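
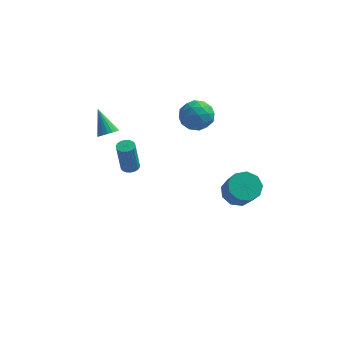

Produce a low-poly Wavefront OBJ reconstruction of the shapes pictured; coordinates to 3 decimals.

v -1.846 -1.274 2.173
v -1.488 -1.65 2.151
v -1.656 -1.923 4.044
v -2.014 -1.546 4.067
v -1.361 -1.46 2.19
v -1.529 -1.733 4.083
v -1.33 -1.234 2.225
v -1.498 -1.506 4.118
v -1.401 -1.015 2.25
v -1.57 -1.288 4.143
v -1.561 -0.848 2.26
v -1.729 -1.12 4.153
v -1.777 -0.765 2.253
v -1.945 -1.037 4.146
v -2.006 -0.782 2.23
v -2.174 -1.055 4.123
v -2.204 -0.897 2.196
v -2.372 -1.17 4.089
v -2.331 -1.087 2.157
v -2.499 -1.36 4.05
v -2.362 -1.314 2.122
v -2.53 -1.586 4.015
v -2.29 -1.532 2.097
v -2.459 -1.805 3.99
v -2.131 -1.7 2.087
v -2.299 -1.972 3.98
v -1.915 -1.783 2.094
v -2.083 -2.055 3.987
v -1.686 -1.765 2.117
v -1.854 -2.038 4.01
v 0.954 3.662 3.565
v 1.718 3.238 4.149
v 0.262 2.122 3.351
v 1.026 1.698 3.935
v 0.305 2.318 4.383
v 0.733 3.27 4.515
v 1.247 2.09 2.985
v 1.675 3.042 3.117
v 1.899 2.266 3.79
v 1.317 2.407 4.655
v 0.663 2.953 2.845
v 0.081 3.094 3.71
v 1.396 3.585 3.876
v 0.584 1.775 3.624
v 0.16 2.14 3.887
v 0.609 1.89 4.231
v 0.817 3.604 4.091
v 1.267 3.355 4.434
v 0.436 2.814 4.572
v 0.713 2.005 3.066
v 1.163 1.756 3.409
v 1.371 3.47 3.269
v 1.82 3.22 3.613
v 1.544 2.546 2.928
v 1.952 2.764 4.008
v 1.546 1.859 3.882
v 1.676 2.09 3.324
v 1.927 2.649 3.402
v 1.61 2.847 4.516
v 1.204 1.942 4.39
v 0.78 2.307 4.654
v 1.031 2.866 4.732
v 1.717 2.276 4.306
v 0.776 3.418 3.11
v 0.37 2.513 2.984
v 0.949 2.494 2.768
v 1.2 3.053 2.846
v 0.434 3.501 3.618
v 0.028 2.596 3.492
v 0.053 2.711 4.098
v 0.304 3.27 4.176
v 0.263 3.084 3.194
v -3.62 1.306 2.595
v -3.129 1.178 2.968
v -4.38 2.154 3.885
v -3.056 1.422 2.851
v -3.095 1.643 2.683
v -3.238 1.797 2.497
v -3.457 1.854 2.331
v -3.708 1.802 2.217
v -3.942 1.652 2.178
v -4.112 1.434 2.222
v -4.184 1.19 2.34
v -4.145 0.969 2.508
v -4.002 0.815 2.693
v -3.784 0.758 2.86
v -3.533 0.81 2.973
v -3.299 0.96 3.012
v 3.245 3.371 -3.003
v 4.169 3.735 -3.119
v 4.719 2.773 -1.752
v 3.795 2.409 -1.637
v 3.812 4.135 -2.694
v 4.362 3.172 -1.327
v 3.19 4.177 -2.414
v 3.74 3.215 -1.047
v 2.593 3.842 -2.409
v 3.143 2.88 -1.042
v 2.301 3.287 -2.683
v 2.852 2.325 -1.316
v 2.451 2.771 -3.106
v 3.002 1.809 -1.74
v 2.973 2.536 -3.482
v 3.523 1.574 -2.115
v 3.621 2.692 -3.633
v 4.171 1.729 -2.266
v 4.094 3.165 -3.49
v 4.644 2.203 -2.123
f 2 1 5
f 2 5 3
f 3 5 6
f 3 6 4
f 5 1 7
f 5 7 6
f 6 7 8
f 6 8 4
f 7 1 9
f 7 9 8
f 8 9 10
f 8 10 4
f 9 1 11
f 9 11 10
f 10 11 12
f 10 12 4
f 11 1 13
f 11 13 12
f 12 13 14
f 12 14 4
f 13 1 15
f 13 15 14
f 14 15 16
f 14 16 4
f 15 1 17
f 15 17 16
f 16 17 18
f 16 18 4
f 17 1 19
f 17 19 18
f 18 19 20
f 18 20 4
f 19 1 21
f 19 21 20
f 20 21 22
f 20 22 4
f 21 1 23
f 21 23 22
f 22 23 24
f 22 24 4
f 23 1 25
f 23 25 24
f 24 25 26
f 24 26 4
f 25 1 27
f 25 27 26
f 26 27 28
f 26 28 4
f 27 1 29
f 27 29 28
f 28 29 30
f 28 30 4
f 29 1 2
f 29 2 30
f 30 2 3
f 30 3 4
f 31 68 47
f 68 42 71
f 47 71 36
f 68 71 47
f 31 47 43
f 47 36 48
f 43 48 32
f 47 48 43
f 31 43 52
f 43 32 53
f 52 53 38
f 43 53 52
f 31 52 64
f 52 38 67
f 64 67 41
f 52 67 64
f 31 64 68
f 64 41 72
f 68 72 42
f 64 72 68
f 32 48 59
f 48 36 62
f 59 62 40
f 48 62 59
f 36 71 49
f 71 42 70
f 49 70 35
f 71 70 49
f 42 72 69
f 72 41 65
f 69 65 33
f 72 65 69
f 41 67 66
f 67 38 54
f 66 54 37
f 67 54 66
f 38 53 58
f 53 32 55
f 58 55 39
f 53 55 58
f 34 60 46
f 60 40 61
f 46 61 35
f 60 61 46
f 34 46 44
f 46 35 45
f 44 45 33
f 46 45 44
f 34 44 51
f 44 33 50
f 51 50 37
f 44 50 51
f 34 51 56
f 51 37 57
f 56 57 39
f 51 57 56
f 34 56 60
f 56 39 63
f 60 63 40
f 56 63 60
f 35 61 49
f 61 40 62
f 49 62 36
f 61 62 49
f 33 45 69
f 45 35 70
f 69 70 42
f 45 70 69
f 37 50 66
f 50 33 65
f 66 65 41
f 50 65 66
f 39 57 58
f 57 37 54
f 58 54 38
f 57 54 58
f 40 63 59
f 63 39 55
f 59 55 32
f 63 55 59
f 74 73 76
f 74 76 75
f 76 73 77
f 76 77 75
f 77 73 78
f 77 78 75
f 78 73 79
f 78 79 75
f 79 73 80
f 79 80 75
f 80 73 81
f 80 81 75
f 81 73 82
f 81 82 75
f 82 73 83
f 82 83 75
f 83 73 84
f 83 84 75
f 84 73 85
f 84 85 75
f 85 73 86
f 85 86 75
f 86 73 87
f 86 87 75
f 87 73 88
f 87 88 75
f 88 73 74
f 88 74 75
f 90 89 93
f 90 93 91
f 91 93 94
f 91 94 92
f 93 89 95
f 93 95 94
f 94 95 96
f 94 96 92
f 95 89 97
f 95 97 96
f 96 97 98
f 96 98 92
f 97 89 99
f 97 99 98
f 98 99 100
f 98 100 92
f 99 89 101
f 99 101 100
f 100 101 102
f 100 102 92
f 101 89 103
f 101 103 102
f 102 103 104
f 102 104 92
f 103 89 105
f 103 105 104
f 104 105 106
f 104 106 92
f 105 89 107
f 105 107 106
f 106 107 108
f 106 108 92
f 107 89 90
f 107 90 108
f 108 90 91
f 108 91 92



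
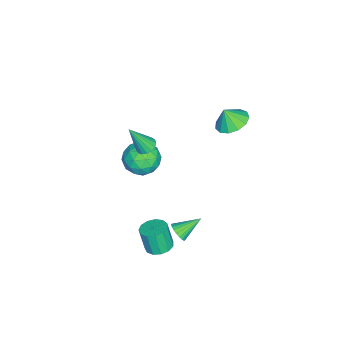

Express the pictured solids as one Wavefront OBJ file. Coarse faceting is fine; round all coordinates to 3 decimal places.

v 1.032 -1.951 2.277
v 1.402 -1.542 2.372
v 1.448 -2.689 3.843
v 1.174 -1.448 2.477
v 0.914 -1.469 2.536
v 0.68 -1.601 2.536
v 0.527 -1.813 2.476
v 0.49 -2.056 2.371
v 0.577 -2.276 2.245
v 0.769 -2.421 2.126
v 1.02 -2.459 2.041
v 1.275 -2.38 2.011
v 1.473 -2.203 2.041
v 1.571 -1.968 2.126
v 1.546 -1.73 2.245
v -2.726 1.387 1.54
v -2.275 0.645 1.155
v -2.654 0.953 2.46
v -1.896 0.998 1.291
v -1.781 1.474 1.507
v -1.966 1.923 1.732
v -2.392 2.201 1.897
v -2.925 2.221 1.948
v -3.394 1.976 1.87
v -3.652 1.544 1.686
v -3.615 1.062 1.457
v -3.296 0.683 1.253
v -2.797 0.527 1.141
v 3.718 -0.456 -2.919
v 4.364 -0.151 -2.772
v 4.229 -0.499 -1.454
v 3.582 -0.804 -1.601
v 4.083 0.145 -2.723
v 3.947 -0.203 -1.405
v 3.685 0.25 -2.736
v 3.55 -0.098 -1.418
v 3.298 0.131 -2.807
v 3.163 -0.218 -1.489
v 3.044 -0.174 -2.914
v 2.909 -0.523 -1.596
v 3.004 -0.569 -3.022
v 2.869 -0.918 -1.704
v 3.191 -0.928 -3.098
v 3.055 -1.276 -1.78
v 3.544 -1.137 -3.117
v 3.409 -1.485 -1.799
v 3.953 -1.129 -3.073
v 3.818 -1.478 -1.755
v 4.287 -0.908 -2.98
v 4.152 -1.257 -1.662
v 4.441 -0.543 -2.868
v 4.305 -0.892 -1.55
v 4.191 0.651 -0.774
v 4.475 0.526 -0.308
v 3.469 1.589 -0.086
v 4.606 0.695 -0.4
v 4.665 0.856 -0.558
v 4.642 0.982 -0.753
v 4.542 1.05 -0.951
v 4.38 1.049 -1.119
v 4.186 0.98 -1.228
v 3.993 0.853 -1.258
v 3.834 0.691 -1.204
v 3.737 0.523 -1.076
v 3.718 0.376 -0.896
v 3.781 0.277 -0.695
v 3.915 0.243 -0.508
v 4.097 0.279 -0.366
v 4.295 0.379 -0.296
v -0.589 -2.152 0.265
v 0.194 -1.532 -0.064
v 0.546 -3.308 0.784
v 1.329 -2.688 0.455
v 0.749 -2.406 1.285
v 0.048 -1.692 0.965
v 0.692 -3.148 -0.245
v -0.009 -2.434 -0.565
v 0.986 -2.148 -0.38
v 1.021 -1.689 0.566
v -0.281 -3.151 0.154
v -0.246 -2.692 1.1
v -0.297 -1.74 0.055
v 1.037 -3.1 0.665
v 0.696 -2.934 1.153
v 1.156 -2.57 0.959
v -0.383 -1.834 0.66
v 0.077 -1.47 0.466
v 0.403 -1.984 1.259
v 0.663 -3.37 0.254
v 1.123 -3.006 0.06
v -0.416 -2.27 -0.239
v 0.044 -1.906 -0.433
v 0.337 -2.856 -0.539
v 0.628 -1.738 -0.324
v 1.295 -2.418 -0.019
v 0.921 -2.688 -0.43
v 0.509 -2.268 -0.619
v 0.649 -1.468 0.232
v 1.316 -2.148 0.537
v 0.975 -1.982 1.025
v 0.563 -1.562 0.836
v 1.114 -1.83 0.046
v -0.576 -2.692 0.183
v 0.091 -3.372 0.488
v 0.177 -3.278 -0.116
v -0.235 -2.858 -0.305
v -0.555 -2.422 0.739
v 0.112 -3.102 1.044
v 0.231 -2.572 1.339
v -0.181 -2.152 1.15
v -0.374 -3.01 0.674
f 2 1 4
f 2 4 3
f 4 1 5
f 4 5 3
f 5 1 6
f 5 6 3
f 6 1 7
f 6 7 3
f 7 1 8
f 7 8 3
f 8 1 9
f 8 9 3
f 9 1 10
f 9 10 3
f 10 1 11
f 10 11 3
f 11 1 12
f 11 12 3
f 12 1 13
f 12 13 3
f 13 1 14
f 13 14 3
f 14 1 15
f 14 15 3
f 15 1 2
f 15 2 3
f 17 16 19
f 17 19 18
f 19 16 20
f 19 20 18
f 20 16 21
f 20 21 18
f 21 16 22
f 21 22 18
f 22 16 23
f 22 23 18
f 23 16 24
f 23 24 18
f 24 16 25
f 24 25 18
f 25 16 26
f 25 26 18
f 26 16 27
f 26 27 18
f 27 16 28
f 27 28 18
f 28 16 17
f 28 17 18
f 30 29 33
f 30 33 31
f 31 33 34
f 31 34 32
f 33 29 35
f 33 35 34
f 34 35 36
f 34 36 32
f 35 29 37
f 35 37 36
f 36 37 38
f 36 38 32
f 37 29 39
f 37 39 38
f 38 39 40
f 38 40 32
f 39 29 41
f 39 41 40
f 40 41 42
f 40 42 32
f 41 29 43
f 41 43 42
f 42 43 44
f 42 44 32
f 43 29 45
f 43 45 44
f 44 45 46
f 44 46 32
f 45 29 47
f 45 47 46
f 46 47 48
f 46 48 32
f 47 29 49
f 47 49 48
f 48 49 50
f 48 50 32
f 49 29 51
f 49 51 50
f 50 51 52
f 50 52 32
f 51 29 30
f 51 30 52
f 52 30 31
f 52 31 32
f 54 53 56
f 54 56 55
f 56 53 57
f 56 57 55
f 57 53 58
f 57 58 55
f 58 53 59
f 58 59 55
f 59 53 60
f 59 60 55
f 60 53 61
f 60 61 55
f 61 53 62
f 61 62 55
f 62 53 63
f 62 63 55
f 63 53 64
f 63 64 55
f 64 53 65
f 64 65 55
f 65 53 66
f 65 66 55
f 66 53 67
f 66 67 55
f 67 53 68
f 67 68 55
f 68 53 69
f 68 69 55
f 69 53 54
f 69 54 55
f 70 107 86
f 107 81 110
f 86 110 75
f 107 110 86
f 70 86 82
f 86 75 87
f 82 87 71
f 86 87 82
f 70 82 91
f 82 71 92
f 91 92 77
f 82 92 91
f 70 91 103
f 91 77 106
f 103 106 80
f 91 106 103
f 70 103 107
f 103 80 111
f 107 111 81
f 103 111 107
f 71 87 98
f 87 75 101
f 98 101 79
f 87 101 98
f 75 110 88
f 110 81 109
f 88 109 74
f 110 109 88
f 81 111 108
f 111 80 104
f 108 104 72
f 111 104 108
f 80 106 105
f 106 77 93
f 105 93 76
f 106 93 105
f 77 92 97
f 92 71 94
f 97 94 78
f 92 94 97
f 73 99 85
f 99 79 100
f 85 100 74
f 99 100 85
f 73 85 83
f 85 74 84
f 83 84 72
f 85 84 83
f 73 83 90
f 83 72 89
f 90 89 76
f 83 89 90
f 73 90 95
f 90 76 96
f 95 96 78
f 90 96 95
f 73 95 99
f 95 78 102
f 99 102 79
f 95 102 99
f 74 100 88
f 100 79 101
f 88 101 75
f 100 101 88
f 72 84 108
f 84 74 109
f 108 109 81
f 84 109 108
f 76 89 105
f 89 72 104
f 105 104 80
f 89 104 105
f 78 96 97
f 96 76 93
f 97 93 77
f 96 93 97
f 79 102 98
f 102 78 94
f 98 94 71
f 102 94 98



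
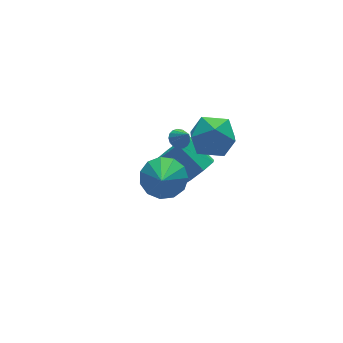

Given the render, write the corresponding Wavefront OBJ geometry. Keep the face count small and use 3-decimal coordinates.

v 0.766 -0.798 0.996
v 1.694 -0.109 1.446
v 2.026 -1.631 -0.326
v 2.954 -0.942 0.124
v 2.466 -1.85 0.813
v 1.687 -1.336 1.63
v 2.033 -0.404 -0.51
v 1.254 0.11 0.307
v 2.477 0.135 0.515
v 2.745 -0.759 1.333
v 0.975 -0.981 -0.213
v 1.243 -1.875 0.605
v 2.052 0.753 -4.005
v 3.041 0.989 -3.743
v 2.437 2.403 -2.733
v 1.448 2.167 -2.995
v 2.802 1.364 -4.412
v 2.198 2.779 -3.402
v 2.124 1.382 -4.843
v 1.52 2.796 -3.833
v 1.404 1.031 -4.783
v 0.799 2.445 -3.772
v 1.063 0.517 -4.267
v 0.459 1.931 -3.257
v 1.302 0.141 -3.598
v 0.698 1.556 -2.588
v 1.98 0.124 -3.167
v 1.376 1.538 -2.157
v 2.701 0.475 -3.228
v 2.096 1.889 -2.217
v 1.317 1.286 -1.377
v 1.543 0.901 -1.698
v 1.483 0.654 -0.503
v 1.747 1.052 -1.628
v 1.852 1.256 -1.5
v 1.835 1.468 -1.344
v 1.699 1.637 -1.195
v 1.475 1.726 -1.088
v 1.216 1.714 -1.047
v 0.979 1.604 -1.082
v 0.82 1.421 -1.184
v 0.774 1.207 -1.33
v 0.853 1.011 -1.487
v 1.038 0.878 -1.618
v 1.287 0.838 -1.695
v -1.967 -3.228 1.715
v -1.005 -3.352 2.166
v -2.593 -4.192 2.785
v -1.262 -2.881 2.44
v -1.742 -2.52 2.484
v -2.294 -2.383 2.284
v -2.743 -2.516 1.903
v -2.945 -2.874 1.462
v -2.837 -3.345 1.102
v -2.452 -3.779 0.936
v -1.914 -4.038 1.017
v -1.393 -4.04 1.32
v -1.054 -3.784 1.748
f 1 12 6
f 1 6 2
f 1 2 8
f 1 8 11
f 1 11 12
f 2 6 10
f 6 12 5
f 12 11 3
f 11 8 7
f 8 2 9
f 4 10 5
f 4 5 3
f 4 3 7
f 4 7 9
f 4 9 10
f 5 10 6
f 3 5 12
f 7 3 11
f 9 7 8
f 10 9 2
f 14 13 17
f 14 17 15
f 15 17 18
f 15 18 16
f 17 13 19
f 17 19 18
f 18 19 20
f 18 20 16
f 19 13 21
f 19 21 20
f 20 21 22
f 20 22 16
f 21 13 23
f 21 23 22
f 22 23 24
f 22 24 16
f 23 13 25
f 23 25 24
f 24 25 26
f 24 26 16
f 25 13 27
f 25 27 26
f 26 27 28
f 26 28 16
f 27 13 29
f 27 29 28
f 28 29 30
f 28 30 16
f 29 13 14
f 29 14 30
f 30 14 15
f 30 15 16
f 32 31 34
f 32 34 33
f 34 31 35
f 34 35 33
f 35 31 36
f 35 36 33
f 36 31 37
f 36 37 33
f 37 31 38
f 37 38 33
f 38 31 39
f 38 39 33
f 39 31 40
f 39 40 33
f 40 31 41
f 40 41 33
f 41 31 42
f 41 42 33
f 42 31 43
f 42 43 33
f 43 31 44
f 43 44 33
f 44 31 45
f 44 45 33
f 45 31 32
f 45 32 33
f 47 46 49
f 47 49 48
f 49 46 50
f 49 50 48
f 50 46 51
f 50 51 48
f 51 46 52
f 51 52 48
f 52 46 53
f 52 53 48
f 53 46 54
f 53 54 48
f 54 46 55
f 54 55 48
f 55 46 56
f 55 56 48
f 56 46 57
f 56 57 48
f 57 46 58
f 57 58 48
f 58 46 47
f 58 47 48



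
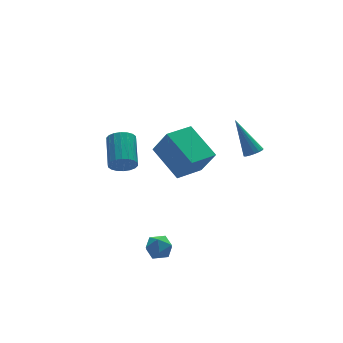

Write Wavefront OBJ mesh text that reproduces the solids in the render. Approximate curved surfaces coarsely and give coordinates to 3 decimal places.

v 3.099 -0.919 -0.096
v 3.581 -0.791 -0.067
v 2.701 0.199 1.576
v 3.472 -0.608 -0.215
v 3.263 -0.509 -0.331
v 3.01 -0.52 -0.384
v 2.781 -0.638 -0.36
v 2.637 -0.831 -0.265
v 2.617 -1.047 -0.125
v 2.726 -1.23 0.023
v 2.935 -1.329 0.139
v 3.188 -1.318 0.192
v 3.417 -1.2 0.168
v 3.561 -1.007 0.073
v 0.48 1.725 -2.818
v 0.889 1.021 -1.395
v 0.063 3.538 -1.801
v 0.472 2.833 -0.377
v 1.988 2.187 -3.023
v 2.397 1.482 -1.599
v 1.571 3.999 -2.005
v 1.98 3.295 -0.582
v -3.487 -0.918 1.161
v -3.09 -0.812 0.619
v -2.517 0.605 1.317
v -2.913 0.498 1.859
v -3.347 -0.671 0.544
v -2.774 0.746 1.241
v -3.632 -0.579 0.59
v -3.059 0.838 1.288
v -3.887 -0.554 0.75
v -3.314 0.863 1.448
v -4.064 -0.601 0.992
v -3.491 0.815 1.689
v -4.126 -0.712 1.267
v -3.553 0.705 1.964
v -4.061 -0.863 1.521
v -3.488 0.554 2.218
v -3.883 -1.025 1.703
v -3.31 0.392 2.401
v -3.626 -1.166 1.779
v -3.053 0.251 2.476
v -3.341 -1.258 1.732
v -2.768 0.159 2.43
v -3.086 -1.283 1.572
v -2.513 0.134 2.27
v -2.909 -1.235 1.331
v -2.336 0.181 2.028
v -2.847 -1.125 1.056
v -2.274 0.292 1.753
v -2.912 -0.974 0.802
v -2.339 0.443 1.499
v -3.053 -2.359 -3.763
v -2.374 -2.185 -3.625
v -2.886 -3.395 -3.275
v -2.207 -3.221 -3.137
v -2.738 -2.894 -2.787
v -2.841 -2.254 -3.088
v -2.419 -3.326 -3.812
v -2.522 -2.686 -4.113
v -1.982 -2.782 -3.655
v -2.179 -2.516 -3.022
v -3.081 -3.064 -3.878
v -3.278 -2.798 -3.245
f 2 1 4
f 2 4 3
f 4 1 5
f 4 5 3
f 5 1 6
f 5 6 3
f 6 1 7
f 6 7 3
f 7 1 8
f 7 8 3
f 8 1 9
f 8 9 3
f 9 1 10
f 9 10 3
f 10 1 11
f 10 11 3
f 11 1 12
f 11 12 3
f 12 1 13
f 12 13 3
f 13 1 14
f 13 14 3
f 14 1 2
f 14 2 3
f 16 18 15
f 19 16 15
f 15 18 17
f 17 19 15
f 16 22 18
f 20 16 19
f 20 22 16
f 18 22 17
f 21 19 17
f 17 22 21
f 21 20 19
f 22 20 21
f 24 23 27
f 24 27 25
f 25 27 28
f 25 28 26
f 27 23 29
f 27 29 28
f 28 29 30
f 28 30 26
f 29 23 31
f 29 31 30
f 30 31 32
f 30 32 26
f 31 23 33
f 31 33 32
f 32 33 34
f 32 34 26
f 33 23 35
f 33 35 34
f 34 35 36
f 34 36 26
f 35 23 37
f 35 37 36
f 36 37 38
f 36 38 26
f 37 23 39
f 37 39 38
f 38 39 40
f 38 40 26
f 39 23 41
f 39 41 40
f 40 41 42
f 40 42 26
f 41 23 43
f 41 43 42
f 42 43 44
f 42 44 26
f 43 23 45
f 43 45 44
f 44 45 46
f 44 46 26
f 45 23 47
f 45 47 46
f 46 47 48
f 46 48 26
f 47 23 49
f 47 49 48
f 48 49 50
f 48 50 26
f 49 23 51
f 49 51 50
f 50 51 52
f 50 52 26
f 51 23 24
f 51 24 52
f 52 24 25
f 52 25 26
f 53 64 58
f 53 58 54
f 53 54 60
f 53 60 63
f 53 63 64
f 54 58 62
f 58 64 57
f 64 63 55
f 63 60 59
f 60 54 61
f 56 62 57
f 56 57 55
f 56 55 59
f 56 59 61
f 56 61 62
f 57 62 58
f 55 57 64
f 59 55 63
f 61 59 60
f 62 61 54



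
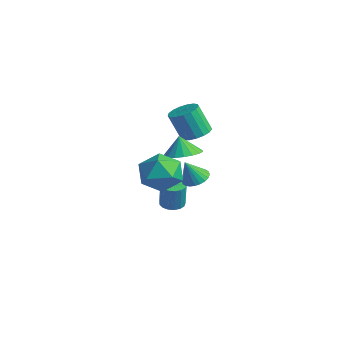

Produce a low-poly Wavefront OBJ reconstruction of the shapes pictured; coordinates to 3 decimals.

v -3.602 3.177 -0.017
v -2.919 2.694 0.069
v -3.436 2.241 1.624
v -4.118 2.723 1.537
v -2.803 3.052 0.212
v -3.32 2.599 1.767
v -2.87 3.438 0.302
v -3.387 2.985 1.857
v -3.104 3.764 0.319
v -3.621 3.311 1.874
v -3.453 3.956 0.259
v -3.97 3.503 1.814
v -3.835 3.969 0.136
v -4.352 3.516 1.691
v -4.164 3.8 -0.023
v -4.681 3.347 1.532
v -4.364 3.489 -0.18
v -4.881 3.036 1.375
v -4.39 3.106 -0.3
v -4.906 2.653 1.255
v -4.234 2.739 -0.355
v -4.751 2.286 1.2
v -3.934 2.473 -0.333
v -4.451 2.02 1.222
v -3.558 2.367 -0.239
v -4.075 1.914 1.316
v -3.192 2.447 -0.094
v -3.708 1.994 1.461
v 1.21 -0.317 0.189
v 1.888 -0.526 0.161
v 1.09 -0.863 1.351
v 1.913 -0.277 0.28
v 1.831 -0.034 0.385
v 1.654 0.165 0.461
v 1.409 0.291 0.495
v 1.135 0.325 0.482
v 0.872 0.26 0.425
v 0.66 0.108 0.331
v 0.532 -0.109 0.216
v 0.507 -0.358 0.097
v 0.589 -0.601 -0.008
v 0.766 -0.8 -0.084
v 1.011 -0.926 -0.117
v 1.285 -0.96 -0.105
v 1.548 -0.895 -0.047
v 1.76 -0.743 0.046
v 2.476 -2.096 2.446
v 3.12 -2.97 1.991
v 0.94 -2.75 1.529
v 1.584 -3.624 1.074
v 1.341 -3.61 2.226
v 2.291 -3.206 2.793
v 1.769 -2.514 0.727
v 2.719 -2.11 1.294
v 2.683 -3.229 0.928
v 2.419 -3.906 1.855
v 1.641 -1.814 1.665
v 1.377 -2.491 2.592
v -0.424 0.105 0.933
v 0.435 0.442 1.231
v -0.796 0.135 1.967
v 0.216 0.803 1.142
v -0.13 1.026 1.012
v -0.535 1.067 0.865
v -0.917 0.917 0.732
v -1.202 0.606 0.639
v -1.332 0.196 0.604
v -1.283 -0.232 0.634
v -1.064 -0.593 0.723
v -0.718 -0.816 0.853
v -0.314 -0.856 1
v 0.068 -0.706 1.133
v 0.353 -0.395 1.226
v 0.484 0.014 1.261
v -1.439 0.191 -3.014
v -1.058 -0.314 -3.111
v -0.821 -0.417 -1.643
v -1.201 0.089 -1.546
v -0.868 -0.075 -3.125
v -0.63 -0.178 -1.657
v -0.807 0.225 -3.113
v -0.57 0.122 -1.646
v -0.892 0.517 -3.079
v -0.655 0.415 -1.612
v -1.102 0.735 -3.03
v -0.864 0.632 -1.563
v -1.389 0.828 -2.977
v -1.151 0.726 -1.51
v -1.687 0.776 -2.933
v -1.45 0.673 -1.465
v -1.929 0.589 -2.907
v -1.691 0.486 -1.439
v -2.058 0.311 -2.905
v -1.821 0.209 -1.438
v -2.045 0.006 -2.929
v -1.808 -0.097 -1.461
v -1.894 -0.257 -2.971
v -1.656 -0.359 -1.504
v -1.638 -0.417 -3.024
v -1.401 -0.519 -1.557
v -1.337 -0.438 -3.074
v -1.099 -0.54 -1.607
f 2 1 5
f 2 5 3
f 3 5 6
f 3 6 4
f 5 1 7
f 5 7 6
f 6 7 8
f 6 8 4
f 7 1 9
f 7 9 8
f 8 9 10
f 8 10 4
f 9 1 11
f 9 11 10
f 10 11 12
f 10 12 4
f 11 1 13
f 11 13 12
f 12 13 14
f 12 14 4
f 13 1 15
f 13 15 14
f 14 15 16
f 14 16 4
f 15 1 17
f 15 17 16
f 16 17 18
f 16 18 4
f 17 1 19
f 17 19 18
f 18 19 20
f 18 20 4
f 19 1 21
f 19 21 20
f 20 21 22
f 20 22 4
f 21 1 23
f 21 23 22
f 22 23 24
f 22 24 4
f 23 1 25
f 23 25 24
f 24 25 26
f 24 26 4
f 25 1 27
f 25 27 26
f 26 27 28
f 26 28 4
f 27 1 2
f 27 2 28
f 28 2 3
f 28 3 4
f 30 29 32
f 30 32 31
f 32 29 33
f 32 33 31
f 33 29 34
f 33 34 31
f 34 29 35
f 34 35 31
f 35 29 36
f 35 36 31
f 36 29 37
f 36 37 31
f 37 29 38
f 37 38 31
f 38 29 39
f 38 39 31
f 39 29 40
f 39 40 31
f 40 29 41
f 40 41 31
f 41 29 42
f 41 42 31
f 42 29 43
f 42 43 31
f 43 29 44
f 43 44 31
f 44 29 45
f 44 45 31
f 45 29 46
f 45 46 31
f 46 29 30
f 46 30 31
f 47 58 52
f 47 52 48
f 47 48 54
f 47 54 57
f 47 57 58
f 48 52 56
f 52 58 51
f 58 57 49
f 57 54 53
f 54 48 55
f 50 56 51
f 50 51 49
f 50 49 53
f 50 53 55
f 50 55 56
f 51 56 52
f 49 51 58
f 53 49 57
f 55 53 54
f 56 55 48
f 60 59 62
f 60 62 61
f 62 59 63
f 62 63 61
f 63 59 64
f 63 64 61
f 64 59 65
f 64 65 61
f 65 59 66
f 65 66 61
f 66 59 67
f 66 67 61
f 67 59 68
f 67 68 61
f 68 59 69
f 68 69 61
f 69 59 70
f 69 70 61
f 70 59 71
f 70 71 61
f 71 59 72
f 71 72 61
f 72 59 73
f 72 73 61
f 73 59 74
f 73 74 61
f 74 59 60
f 74 60 61
f 76 75 79
f 76 79 77
f 77 79 80
f 77 80 78
f 79 75 81
f 79 81 80
f 80 81 82
f 80 82 78
f 81 75 83
f 81 83 82
f 82 83 84
f 82 84 78
f 83 75 85
f 83 85 84
f 84 85 86
f 84 86 78
f 85 75 87
f 85 87 86
f 86 87 88
f 86 88 78
f 87 75 89
f 87 89 88
f 88 89 90
f 88 90 78
f 89 75 91
f 89 91 90
f 90 91 92
f 90 92 78
f 91 75 93
f 91 93 92
f 92 93 94
f 92 94 78
f 93 75 95
f 93 95 94
f 94 95 96
f 94 96 78
f 95 75 97
f 95 97 96
f 96 97 98
f 96 98 78
f 97 75 99
f 97 99 98
f 98 99 100
f 98 100 78
f 99 75 101
f 99 101 100
f 100 101 102
f 100 102 78
f 101 75 76
f 101 76 102
f 102 76 77
f 102 77 78



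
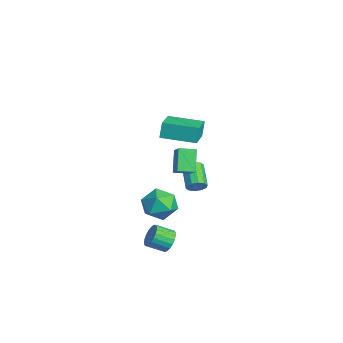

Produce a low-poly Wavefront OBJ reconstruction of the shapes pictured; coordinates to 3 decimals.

v 1.441 0.675 2.553
v 2.295 0.679 3.213
v 1.552 1.566 2.403
v 2.407 1.57 3.063
v 2.273 0.39 1.477
v 3.128 0.394 2.137
v 2.385 1.281 1.327
v 3.239 1.285 1.987
v -0.336 0.697 2.935
v -0.534 0.884 3.856
v 0.51 2.38 2.775
v 0.312 2.567 3.696
v 1.108 0.013 3.384
v 0.91 0.2 4.305
v 1.954 1.696 3.224
v 1.756 1.883 4.145
v -2.805 3.053 -3.321
v -2.541 3.41 -2.932
v -3.871 3.564 -2.17
v -4.135 3.207 -2.559
v -2.673 3.616 -3.203
v -4.002 3.769 -2.441
v -2.855 3.607 -3.519
v -4.184 3.76 -2.757
v -3.018 3.386 -3.759
v -4.347 3.54 -2.997
v -3.1 3.038 -3.832
v -4.429 3.192 -3.07
v -3.069 2.696 -3.71
v -4.399 2.85 -2.948
v -2.938 2.491 -3.439
v -4.267 2.644 -2.677
v -2.756 2.5 -3.123
v -4.085 2.653 -2.361
v -2.593 2.72 -2.883
v -3.922 2.874 -2.121
v -2.511 3.068 -2.81
v -3.84 3.222 -2.048
v 3.456 -0.114 -2.745
v 3.971 0.025 -2.307
v 3.8 -0.888 -1.817
v 3.284 -1.026 -2.255
v 3.745 0.139 -2.172
v 3.574 -0.773 -1.682
v 3.47 0.211 -2.136
v 3.299 -0.702 -1.646
v 3.192 0.226 -2.205
v 3.02 -0.687 -1.715
v 2.959 0.182 -2.368
v 2.788 -0.731 -1.878
v 2.813 0.087 -2.595
v 2.641 -0.825 -2.105
v 2.777 -0.042 -2.849
v 2.606 -0.955 -2.359
v 2.859 -0.184 -3.085
v 2.688 -1.097 -2.595
v 3.044 -0.314 -3.261
v 2.873 -1.226 -2.772
v 3.3 -0.409 -3.349
v 3.129 -1.321 -2.859
v 3.583 -0.453 -3.332
v 3.412 -1.365 -2.842
v 3.844 -0.438 -3.214
v 3.673 -1.351 -2.724
v 4.038 -0.367 -3.014
v 3.867 -1.28 -2.524
v 4.131 -0.253 -2.768
v 3.96 -1.166 -2.278
v 4.107 -0.114 -2.518
v 3.936 -1.027 -2.028
v 0.758 -0.469 -1.252
v 1.223 0.123 -1.985
v 2.177 -0.423 -0.315
v 2.642 0.169 -1.048
v 1.859 0.566 -0.471
v 0.982 0.538 -1.05
v 2.418 -0.838 -1.25
v 1.541 -0.866 -1.829
v 2.249 -0.105 -1.984
v 1.903 0.763 -1.503
v 1.497 -1.063 -0.797
v 1.151 -0.195 -0.316
f 2 4 1
f 5 2 1
f 1 4 3
f 3 5 1
f 2 8 4
f 6 2 5
f 6 8 2
f 4 8 3
f 7 5 3
f 3 8 7
f 7 6 5
f 8 6 7
f 10 12 9
f 13 10 9
f 9 12 11
f 11 13 9
f 10 16 12
f 14 10 13
f 14 16 10
f 12 16 11
f 15 13 11
f 11 16 15
f 15 14 13
f 16 14 15
f 18 17 21
f 18 21 19
f 19 21 22
f 19 22 20
f 21 17 23
f 21 23 22
f 22 23 24
f 22 24 20
f 23 17 25
f 23 25 24
f 24 25 26
f 24 26 20
f 25 17 27
f 25 27 26
f 26 27 28
f 26 28 20
f 27 17 29
f 27 29 28
f 28 29 30
f 28 30 20
f 29 17 31
f 29 31 30
f 30 31 32
f 30 32 20
f 31 17 33
f 31 33 32
f 32 33 34
f 32 34 20
f 33 17 35
f 33 35 34
f 34 35 36
f 34 36 20
f 35 17 37
f 35 37 36
f 36 37 38
f 36 38 20
f 37 17 18
f 37 18 38
f 38 18 19
f 38 19 20
f 40 39 43
f 40 43 41
f 41 43 44
f 41 44 42
f 43 39 45
f 43 45 44
f 44 45 46
f 44 46 42
f 45 39 47
f 45 47 46
f 46 47 48
f 46 48 42
f 47 39 49
f 47 49 48
f 48 49 50
f 48 50 42
f 49 39 51
f 49 51 50
f 50 51 52
f 50 52 42
f 51 39 53
f 51 53 52
f 52 53 54
f 52 54 42
f 53 39 55
f 53 55 54
f 54 55 56
f 54 56 42
f 55 39 57
f 55 57 56
f 56 57 58
f 56 58 42
f 57 39 59
f 57 59 58
f 58 59 60
f 58 60 42
f 59 39 61
f 59 61 60
f 60 61 62
f 60 62 42
f 61 39 63
f 61 63 62
f 62 63 64
f 62 64 42
f 63 39 65
f 63 65 64
f 64 65 66
f 64 66 42
f 65 39 67
f 65 67 66
f 66 67 68
f 66 68 42
f 67 39 69
f 67 69 68
f 68 69 70
f 68 70 42
f 69 39 40
f 69 40 70
f 70 40 41
f 70 41 42
f 71 82 76
f 71 76 72
f 71 72 78
f 71 78 81
f 71 81 82
f 72 76 80
f 76 82 75
f 82 81 73
f 81 78 77
f 78 72 79
f 74 80 75
f 74 75 73
f 74 73 77
f 74 77 79
f 74 79 80
f 75 80 76
f 73 75 82
f 77 73 81
f 79 77 78
f 80 79 72



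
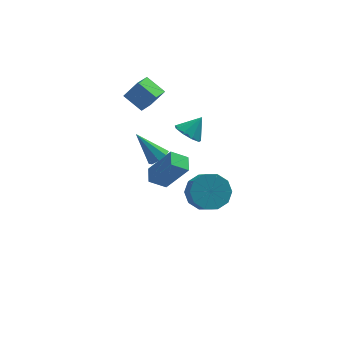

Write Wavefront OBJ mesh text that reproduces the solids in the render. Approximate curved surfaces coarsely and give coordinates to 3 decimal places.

v -1.149 2.713 -1.047
v -0.713 3.205 -0.99
v -2.231 3.507 0.367
v -1.077 3.307 -1.325
v -1.483 3.061 -1.498
v -1.693 2.611 -1.407
v -1.585 2.221 -1.105
v -1.221 2.119 -0.769
v -0.815 2.365 -0.597
v -0.605 2.815 -0.688
v -2.026 2.718 2.973
v -2.852 3.511 3.61
v -1.404 3.761 2.48
v -2.23 4.554 3.117
v -1.27 2.726 3.943
v -2.096 3.519 4.58
v -0.648 3.769 3.45
v -1.474 4.562 4.087
v -1.656 3.045 -3.348
v -0.515 2.579 -1.61
v -1.528 4.03 -3.168
v -0.387 3.565 -1.43
v -0.713 3.035 -3.97
v 0.428 2.57 -2.232
v -0.585 4.021 -3.79
v 0.556 3.555 -2.052
v 0.424 -2.393 0.599
v 1.214 -2.828 0.024
v 1.347 -3.701 0.865
v 0.556 -3.267 1.441
v 1.481 -2.388 0.438
v 1.614 -3.261 1.28
v 1.345 -1.95 0.914
v 1.478 -2.823 1.756
v 0.856 -1.681 1.27
v 0.989 -2.554 2.112
v 0.203 -1.684 1.369
v 0.335 -2.557 2.211
v -0.367 -1.959 1.175
v -0.234 -2.832 2.016
v -0.634 -2.399 0.76
v -0.501 -3.272 1.602
v -0.498 -2.837 0.284
v -0.365 -3.71 1.126
v -0.009 -3.106 -0.072
v 0.124 -3.979 0.77
v 0.645 -3.103 -0.171
v 0.777 -3.976 0.671
v 0.335 2.453 0.974
v 0.863 2.756 0.394
v 1.145 2.827 1.906
v 0.491 3.164 0.554
v 0.046 3.239 0.91
v -0.263 2.947 1.296
v -0.293 2.423 1.531
v -0.028 1.914 1.505
v 0.406 1.657 1.231
v 0.808 1.772 0.837
v 0.988 2.206 0.506
f 2 1 4
f 2 4 3
f 4 1 5
f 4 5 3
f 5 1 6
f 5 6 3
f 6 1 7
f 6 7 3
f 7 1 8
f 7 8 3
f 8 1 9
f 8 9 3
f 9 1 10
f 9 10 3
f 10 1 2
f 10 2 3
f 12 14 11
f 15 12 11
f 11 14 13
f 13 15 11
f 12 18 14
f 16 12 15
f 16 18 12
f 14 18 13
f 17 15 13
f 13 18 17
f 17 16 15
f 18 16 17
f 20 22 19
f 23 20 19
f 19 22 21
f 21 23 19
f 20 26 22
f 24 20 23
f 24 26 20
f 22 26 21
f 25 23 21
f 21 26 25
f 25 24 23
f 26 24 25
f 28 27 31
f 28 31 29
f 29 31 32
f 29 32 30
f 31 27 33
f 31 33 32
f 32 33 34
f 32 34 30
f 33 27 35
f 33 35 34
f 34 35 36
f 34 36 30
f 35 27 37
f 35 37 36
f 36 37 38
f 36 38 30
f 37 27 39
f 37 39 38
f 38 39 40
f 38 40 30
f 39 27 41
f 39 41 40
f 40 41 42
f 40 42 30
f 41 27 43
f 41 43 42
f 42 43 44
f 42 44 30
f 43 27 45
f 43 45 44
f 44 45 46
f 44 46 30
f 45 27 47
f 45 47 46
f 46 47 48
f 46 48 30
f 47 27 28
f 47 28 48
f 48 28 29
f 48 29 30
f 50 49 52
f 50 52 51
f 52 49 53
f 52 53 51
f 53 49 54
f 53 54 51
f 54 49 55
f 54 55 51
f 55 49 56
f 55 56 51
f 56 49 57
f 56 57 51
f 57 49 58
f 57 58 51
f 58 49 59
f 58 59 51
f 59 49 50
f 59 50 51



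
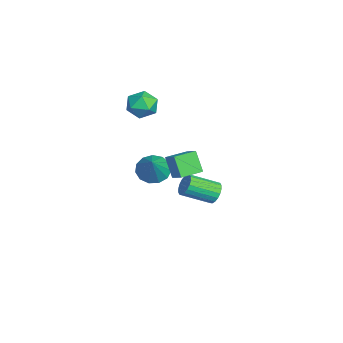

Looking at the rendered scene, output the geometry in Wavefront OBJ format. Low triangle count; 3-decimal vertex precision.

v -2.323 -0.352 2.981
v -1.694 -0.725 3.598
v -3.366 -1.415 3.402
v -2.737 -1.788 4.019
v -3.113 -0.924 4.183
v -2.468 -0.266 3.923
v -2.592 -1.874 3.077
v -1.947 -1.216 2.817
v -1.86 -1.665 3.658
v -2.182 -1.078 4.341
v -2.878 -1.062 2.659
v -3.2 -0.475 3.342
v -2.851 2.777 -3.624
v -2.584 2.499 -4.232
v -2.403 0.865 -3.405
v -2.669 1.143 -2.796
v -2.322 2.604 -4.081
v -2.141 0.97 -3.254
v -2.164 2.744 -3.839
v -1.983 1.11 -3.012
v -2.143 2.89 -3.555
v -1.962 1.256 -2.728
v -2.261 3.014 -3.284
v -2.08 1.38 -2.457
v -2.497 3.091 -3.081
v -2.316 1.457 -2.254
v -2.802 3.106 -2.985
v -2.621 1.472 -2.158
v -3.117 3.055 -3.015
v -2.936 1.421 -2.188
v -3.379 2.95 -3.166
v -3.198 1.316 -2.339
v -3.537 2.81 -3.408
v -3.356 1.176 -2.581
v -3.558 2.664 -3.692
v -3.377 1.03 -2.865
v -3.44 2.54 -3.963
v -3.259 0.906 -3.136
v -3.204 2.463 -4.166
v -3.023 0.829 -3.339
v -2.899 2.448 -4.262
v -2.718 0.814 -3.435
v 1.322 0.009 1.922
v 2.062 0.433 2.425
v 0.691 1.112 1.921
v 1.431 1.535 2.424
v 1.909 0.345 0.776
v 2.649 0.768 1.279
v 1.278 1.447 0.775
v 2.018 1.871 1.278
v -2.665 -0.511 -1.557
v -1.983 -0.223 -2.168
v -1.355 -0.609 -0.143
v -2.188 0.226 -1.947
v -2.545 0.44 -1.602
v -2.94 0.353 -1.243
v -3.247 -0.009 -0.983
v -3.37 -0.53 -0.906
v -3.268 -1.045 -1.036
v -2.975 -1.391 -1.331
v -2.583 -1.457 -1.698
v -2.217 -1.223 -2.021
v -1.993 -0.763 -2.196
f 1 12 6
f 1 6 2
f 1 2 8
f 1 8 11
f 1 11 12
f 2 6 10
f 6 12 5
f 12 11 3
f 11 8 7
f 8 2 9
f 4 10 5
f 4 5 3
f 4 3 7
f 4 7 9
f 4 9 10
f 5 10 6
f 3 5 12
f 7 3 11
f 9 7 8
f 10 9 2
f 14 13 17
f 14 17 15
f 15 17 18
f 15 18 16
f 17 13 19
f 17 19 18
f 18 19 20
f 18 20 16
f 19 13 21
f 19 21 20
f 20 21 22
f 20 22 16
f 21 13 23
f 21 23 22
f 22 23 24
f 22 24 16
f 23 13 25
f 23 25 24
f 24 25 26
f 24 26 16
f 25 13 27
f 25 27 26
f 26 27 28
f 26 28 16
f 27 13 29
f 27 29 28
f 28 29 30
f 28 30 16
f 29 13 31
f 29 31 30
f 30 31 32
f 30 32 16
f 31 13 33
f 31 33 32
f 32 33 34
f 32 34 16
f 33 13 35
f 33 35 34
f 34 35 36
f 34 36 16
f 35 13 37
f 35 37 36
f 36 37 38
f 36 38 16
f 37 13 39
f 37 39 38
f 38 39 40
f 38 40 16
f 39 13 41
f 39 41 40
f 40 41 42
f 40 42 16
f 41 13 14
f 41 14 42
f 42 14 15
f 42 15 16
f 44 46 43
f 47 44 43
f 43 46 45
f 45 47 43
f 44 50 46
f 48 44 47
f 48 50 44
f 46 50 45
f 49 47 45
f 45 50 49
f 49 48 47
f 50 48 49
f 52 51 54
f 52 54 53
f 54 51 55
f 54 55 53
f 55 51 56
f 55 56 53
f 56 51 57
f 56 57 53
f 57 51 58
f 57 58 53
f 58 51 59
f 58 59 53
f 59 51 60
f 59 60 53
f 60 51 61
f 60 61 53
f 61 51 62
f 61 62 53
f 62 51 63
f 62 63 53
f 63 51 52
f 63 52 53



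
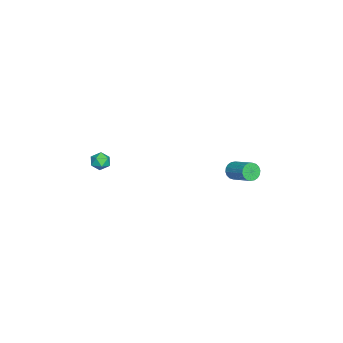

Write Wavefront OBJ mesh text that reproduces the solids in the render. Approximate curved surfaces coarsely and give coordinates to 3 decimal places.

v -0.201 3.396 -0.433
v 0.154 3.394 -0.929
v 1.116 4.443 -0.243
v 0.761 4.444 0.253
v -0.023 3.592 -0.982
v 0.939 4.641 -0.297
v -0.236 3.751 -0.927
v 0.726 4.8 -0.241
v -0.442 3.84 -0.774
v 0.52 4.889 -0.088
v -0.6 3.841 -0.554
v 0.362 4.89 0.132
v -0.679 3.753 -0.309
v 0.283 4.802 0.377
v -0.664 3.595 -0.089
v 0.299 4.644 0.597
v -0.556 3.397 0.063
v 0.406 4.446 0.749
v -0.379 3.199 0.117
v 0.583 4.248 0.802
v -0.166 3.04 0.061
v 0.796 4.089 0.747
v 0.04 2.951 -0.092
v 1.002 4 0.594
v 0.198 2.95 -0.312
v 1.16 3.999 0.374
v 0.277 3.038 -0.557
v 1.239 4.087 0.129
v 0.261 3.196 -0.777
v 1.224 4.245 -0.091
v 1.731 -3.331 1.174
v 2.159 -3.589 0.772
v 1.001 -3.971 0.808
v 1.429 -4.229 0.406
v 1.482 -4.329 1.037
v 1.933 -3.933 1.263
v 1.227 -3.627 0.317
v 1.678 -3.231 0.543
v 1.847 -3.772 0.242
v 2.005 -4.205 0.687
v 1.155 -3.355 0.893
v 1.313 -3.788 1.338
f 2 1 5
f 2 5 3
f 3 5 6
f 3 6 4
f 5 1 7
f 5 7 6
f 6 7 8
f 6 8 4
f 7 1 9
f 7 9 8
f 8 9 10
f 8 10 4
f 9 1 11
f 9 11 10
f 10 11 12
f 10 12 4
f 11 1 13
f 11 13 12
f 12 13 14
f 12 14 4
f 13 1 15
f 13 15 14
f 14 15 16
f 14 16 4
f 15 1 17
f 15 17 16
f 16 17 18
f 16 18 4
f 17 1 19
f 17 19 18
f 18 19 20
f 18 20 4
f 19 1 21
f 19 21 20
f 20 21 22
f 20 22 4
f 21 1 23
f 21 23 22
f 22 23 24
f 22 24 4
f 23 1 25
f 23 25 24
f 24 25 26
f 24 26 4
f 25 1 27
f 25 27 26
f 26 27 28
f 26 28 4
f 27 1 29
f 27 29 28
f 28 29 30
f 28 30 4
f 29 1 2
f 29 2 30
f 30 2 3
f 30 3 4
f 31 42 36
f 31 36 32
f 31 32 38
f 31 38 41
f 31 41 42
f 32 36 40
f 36 42 35
f 42 41 33
f 41 38 37
f 38 32 39
f 34 40 35
f 34 35 33
f 34 33 37
f 34 37 39
f 34 39 40
f 35 40 36
f 33 35 42
f 37 33 41
f 39 37 38
f 40 39 32



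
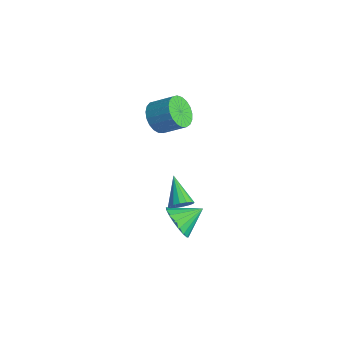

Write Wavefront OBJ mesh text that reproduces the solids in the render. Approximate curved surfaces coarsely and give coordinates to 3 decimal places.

v -1.46 1.404 2.861
v -0.731 0.777 2.732
v 0.129 1.61 3.551
v -0.6 2.236 3.679
v -0.68 1.03 2.422
v 0.18 1.862 3.24
v -0.764 1.347 2.187
v 0.096 2.179 3.006
v -0.969 1.674 2.069
v -0.109 2.507 2.888
v -1.258 1.954 2.088
v -0.398 2.787 2.907
v -1.582 2.14 2.241
v -0.722 2.972 3.059
v -1.885 2.197 2.5
v -1.025 3.03 3.319
v -2.115 2.118 2.822
v -1.255 2.951 3.641
v -2.231 1.915 3.151
v -1.371 2.748 3.969
v -2.214 1.624 3.429
v -1.354 2.457 4.248
v -2.067 1.295 3.61
v -1.207 2.127 4.428
v -1.815 0.984 3.66
v -0.955 1.817 4.479
v -1.501 0.746 3.573
v -0.641 1.579 4.391
v -1.18 0.622 3.362
v -0.32 1.454 4.18
v -0.908 0.633 3.065
v -0.048 1.465 3.883
v 1.568 0.837 -2.984
v 2.084 0.34 -2.216
v 1.812 2.183 -2.276
v 2.423 0.439 -2.522
v 2.593 0.617 -2.919
v 2.559 0.839 -3.329
v 2.33 1.06 -3.671
v 1.949 1.237 -3.876
v 1.493 1.335 -3.905
v 1.052 1.334 -3.751
v 0.713 1.235 -3.446
v 0.543 1.057 -3.048
v 0.576 0.835 -2.638
v 0.806 0.614 -2.297
v 1.186 0.437 -2.091
v 1.642 0.339 -2.062
v 2.534 0.529 -0.471
v 2.904 0.928 -0.08
v 1.106 0.891 0.511
v 2.783 1.135 -0.332
v 2.596 1.179 -0.62
v 2.392 1.049 -0.869
v 2.226 0.779 -1.011
v 2.143 0.443 -1.008
v 2.164 0.129 -0.861
v 2.284 -0.077 -0.61
v 2.471 -0.121 -0.321
v 2.675 0.009 -0.073
v 2.841 0.278 0.069
v 2.925 0.615 0.066
f 2 1 5
f 2 5 3
f 3 5 6
f 3 6 4
f 5 1 7
f 5 7 6
f 6 7 8
f 6 8 4
f 7 1 9
f 7 9 8
f 8 9 10
f 8 10 4
f 9 1 11
f 9 11 10
f 10 11 12
f 10 12 4
f 11 1 13
f 11 13 12
f 12 13 14
f 12 14 4
f 13 1 15
f 13 15 14
f 14 15 16
f 14 16 4
f 15 1 17
f 15 17 16
f 16 17 18
f 16 18 4
f 17 1 19
f 17 19 18
f 18 19 20
f 18 20 4
f 19 1 21
f 19 21 20
f 20 21 22
f 20 22 4
f 21 1 23
f 21 23 22
f 22 23 24
f 22 24 4
f 23 1 25
f 23 25 24
f 24 25 26
f 24 26 4
f 25 1 27
f 25 27 26
f 26 27 28
f 26 28 4
f 27 1 29
f 27 29 28
f 28 29 30
f 28 30 4
f 29 1 31
f 29 31 30
f 30 31 32
f 30 32 4
f 31 1 2
f 31 2 32
f 32 2 3
f 32 3 4
f 34 33 36
f 34 36 35
f 36 33 37
f 36 37 35
f 37 33 38
f 37 38 35
f 38 33 39
f 38 39 35
f 39 33 40
f 39 40 35
f 40 33 41
f 40 41 35
f 41 33 42
f 41 42 35
f 42 33 43
f 42 43 35
f 43 33 44
f 43 44 35
f 44 33 45
f 44 45 35
f 45 33 46
f 45 46 35
f 46 33 47
f 46 47 35
f 47 33 48
f 47 48 35
f 48 33 34
f 48 34 35
f 50 49 52
f 50 52 51
f 52 49 53
f 52 53 51
f 53 49 54
f 53 54 51
f 54 49 55
f 54 55 51
f 55 49 56
f 55 56 51
f 56 49 57
f 56 57 51
f 57 49 58
f 57 58 51
f 58 49 59
f 58 59 51
f 59 49 60
f 59 60 51
f 60 49 61
f 60 61 51
f 61 49 62
f 61 62 51
f 62 49 50
f 62 50 51



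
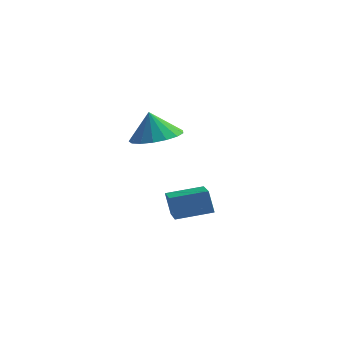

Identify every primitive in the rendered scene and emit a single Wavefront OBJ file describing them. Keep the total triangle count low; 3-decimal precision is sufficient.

v -4.096 1.793 -2.702
v -4.417 1.905 -1.635
v -2.803 2.723 -2.411
v -3.123 2.836 -1.344
v -3.217 0.444 -2.296
v -3.537 0.557 -1.229
v -1.923 1.375 -2.005
v -2.244 1.487 -0.938
v -3.399 -0.776 2.655
v -2.379 -0.497 2.92
v -3.721 -0.784 3.905
v -2.622 -0.039 2.86
v -3.043 0.25 2.753
v -3.546 0.304 2.624
v -4.015 0.11 2.502
v -4.343 -0.286 2.415
v -4.455 -0.795 2.384
v -4.324 -1.299 2.414
v -3.982 -1.684 2.5
v -3.507 -1.86 2.621
v -3.006 -1.788 2.75
v -2.596 -1.485 2.858
v -2.37 -1.019 2.919
f 2 4 1
f 5 2 1
f 1 4 3
f 3 5 1
f 2 8 4
f 6 2 5
f 6 8 2
f 4 8 3
f 7 5 3
f 3 8 7
f 7 6 5
f 8 6 7
f 10 9 12
f 10 12 11
f 12 9 13
f 12 13 11
f 13 9 14
f 13 14 11
f 14 9 15
f 14 15 11
f 15 9 16
f 15 16 11
f 16 9 17
f 16 17 11
f 17 9 18
f 17 18 11
f 18 9 19
f 18 19 11
f 19 9 20
f 19 20 11
f 20 9 21
f 20 21 11
f 21 9 22
f 21 22 11
f 22 9 23
f 22 23 11
f 23 9 10
f 23 10 11



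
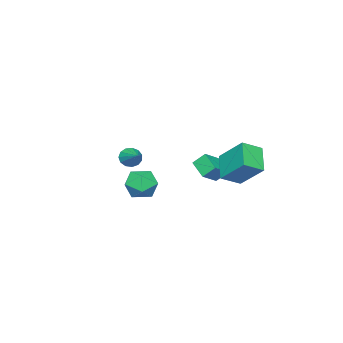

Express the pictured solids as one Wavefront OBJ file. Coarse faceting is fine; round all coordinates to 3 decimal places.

v -3.835 0.76 -2.01
v -4.28 -0.167 -1.431
v -2.818 0.652 -1.401
v -3.263 -0.275 -0.822
v -3.517 0.215 -2.638
v -3.962 -0.712 -2.059
v -2.5 0.107 -2.029
v -2.945 -0.82 -1.45
v 2.189 -0.095 -0.456
v 2.62 -0.732 -1.024
v 0.96 -0.088 -1.396
v 1.391 -0.725 -1.964
v 1.095 -0.985 -1.092
v 1.855 -0.989 -0.511
v 1.725 0.169 -1.909
v 2.485 0.165 -1.328
v 2.334 -0.569 -1.922
v 1.944 -1.283 -1.418
v 1.636 0.463 -1.002
v 1.246 -0.251 -0.498
v -1.957 -3.919 -1.489
v -1.676 -4.336 -1.126
v -1.183 -2.861 -0.871
v -1.481 -4.31 -1.415
v -1.437 -4.16 -1.727
v -1.558 -3.933 -1.964
v -1.805 -3.702 -2.05
v -2.101 -3.54 -1.958
v -2.35 -3.499 -1.718
v -2.475 -3.59 -1.405
v -2.435 -3.787 -1.118
v -2.243 -4.025 -0.95
v -1.961 -4.23 -0.953
v -2.588 1.016 -0.459
v -2.49 2.425 0.812
v -3.513 1.563 -0.994
v -3.415 2.972 0.277
v -1.565 1.808 -1.417
v -1.467 3.217 -0.146
v -2.49 2.355 -1.952
v -2.392 3.764 -0.681
f 2 4 1
f 5 2 1
f 1 4 3
f 3 5 1
f 2 8 4
f 6 2 5
f 6 8 2
f 4 8 3
f 7 5 3
f 3 8 7
f 7 6 5
f 8 6 7
f 9 20 14
f 9 14 10
f 9 10 16
f 9 16 19
f 9 19 20
f 10 14 18
f 14 20 13
f 20 19 11
f 19 16 15
f 16 10 17
f 12 18 13
f 12 13 11
f 12 11 15
f 12 15 17
f 12 17 18
f 13 18 14
f 11 13 20
f 15 11 19
f 17 15 16
f 18 17 10
f 22 21 24
f 22 24 23
f 24 21 25
f 24 25 23
f 25 21 26
f 25 26 23
f 26 21 27
f 26 27 23
f 27 21 28
f 27 28 23
f 28 21 29
f 28 29 23
f 29 21 30
f 29 30 23
f 30 21 31
f 30 31 23
f 31 21 32
f 31 32 23
f 32 21 33
f 32 33 23
f 33 21 22
f 33 22 23
f 35 37 34
f 38 35 34
f 34 37 36
f 36 38 34
f 35 41 37
f 39 35 38
f 39 41 35
f 37 41 36
f 40 38 36
f 36 41 40
f 40 39 38
f 41 39 40



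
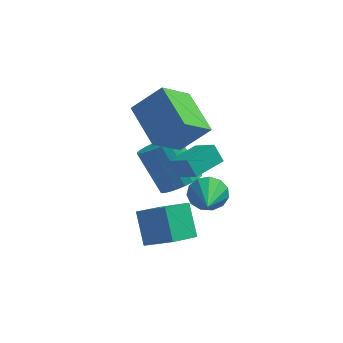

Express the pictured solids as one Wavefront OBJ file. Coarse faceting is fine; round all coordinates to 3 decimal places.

v -1.082 1.968 -3.611
v -0.558 1.484 -2.999
v -1.653 2.349 -1.377
v -2.178 2.832 -1.989
v -0.363 1.793 -3.032
v -1.458 2.658 -1.41
v -0.277 2.128 -3.153
v -1.373 2.993 -1.531
v -0.314 2.439 -3.344
v -1.41 3.304 -1.722
v -0.468 2.678 -3.575
v -1.564 3.543 -1.953
v -0.716 2.809 -3.812
v -1.811 3.674 -2.19
v -1.019 2.812 -4.019
v -2.114 3.677 -2.396
v -1.332 2.687 -4.163
v -2.427 3.551 -2.541
v -1.607 2.451 -4.223
v -2.702 3.316 -2.601
v -1.802 2.142 -4.19
v -2.897 3.007 -2.568
v -1.887 1.807 -4.069
v -2.983 2.672 -2.447
v -1.85 1.496 -3.878
v -2.946 2.361 -2.256
v -1.696 1.257 -3.647
v -2.792 2.122 -2.025
v -1.449 1.126 -3.41
v -2.544 1.991 -1.788
v -1.146 1.123 -3.204
v -2.241 1.988 -1.581
v -0.833 1.249 -3.059
v -1.928 2.113 -1.437
v 0.057 1.494 -3.682
v 0.528 1.827 -3.044
v 0.243 -0.154 -2.958
v 0.067 1.841 -2.895
v -0.397 1.744 -2.996
v -0.717 1.568 -3.314
v -0.791 1.369 -3.75
v -0.596 1.209 -4.164
v -0.193 1.14 -4.424
v 0.289 1.184 -4.449
v 0.697 1.326 -4.231
v 0.902 1.521 -3.838
v 0.839 1.708 -3.395
v -3.134 2.156 0.827
v -1.928 2.474 1.982
v -2.208 3.349 -0.469
v -1.001 3.666 0.687
v -2.019 0.514 0.113
v -0.812 0.831 1.269
v -1.092 1.706 -1.182
v 0.114 2.024 -0.027
v -1.183 -0.902 0.496
v -0.385 -1.576 1.253
v -0.295 0.205 0.546
v 0.502 -0.468 1.304
v -0.782 -1.192 -0.184
v 0.015 -1.865 0.574
v 0.105 -0.084 -0.133
v 0.903 -0.758 0.624
v -2.024 -1.876 -4.059
v -2.478 -0.872 -2.913
v -1.22 -0.895 -4.601
v -1.673 0.11 -3.455
v -0.807 -2.37 -3.145
v -1.26 -1.365 -1.999
v -0.002 -1.388 -3.687
v -0.456 -0.384 -2.541
f 2 1 5
f 2 5 3
f 3 5 6
f 3 6 4
f 5 1 7
f 5 7 6
f 6 7 8
f 6 8 4
f 7 1 9
f 7 9 8
f 8 9 10
f 8 10 4
f 9 1 11
f 9 11 10
f 10 11 12
f 10 12 4
f 11 1 13
f 11 13 12
f 12 13 14
f 12 14 4
f 13 1 15
f 13 15 14
f 14 15 16
f 14 16 4
f 15 1 17
f 15 17 16
f 16 17 18
f 16 18 4
f 17 1 19
f 17 19 18
f 18 19 20
f 18 20 4
f 19 1 21
f 19 21 20
f 20 21 22
f 20 22 4
f 21 1 23
f 21 23 22
f 22 23 24
f 22 24 4
f 23 1 25
f 23 25 24
f 24 25 26
f 24 26 4
f 25 1 27
f 25 27 26
f 26 27 28
f 26 28 4
f 27 1 29
f 27 29 28
f 28 29 30
f 28 30 4
f 29 1 31
f 29 31 30
f 30 31 32
f 30 32 4
f 31 1 33
f 31 33 32
f 32 33 34
f 32 34 4
f 33 1 2
f 33 2 34
f 34 2 3
f 34 3 4
f 36 35 38
f 36 38 37
f 38 35 39
f 38 39 37
f 39 35 40
f 39 40 37
f 40 35 41
f 40 41 37
f 41 35 42
f 41 42 37
f 42 35 43
f 42 43 37
f 43 35 44
f 43 44 37
f 44 35 45
f 44 45 37
f 45 35 46
f 45 46 37
f 46 35 47
f 46 47 37
f 47 35 36
f 47 36 37
f 49 51 48
f 52 49 48
f 48 51 50
f 50 52 48
f 49 55 51
f 53 49 52
f 53 55 49
f 51 55 50
f 54 52 50
f 50 55 54
f 54 53 52
f 55 53 54
f 57 59 56
f 60 57 56
f 56 59 58
f 58 60 56
f 57 63 59
f 61 57 60
f 61 63 57
f 59 63 58
f 62 60 58
f 58 63 62
f 62 61 60
f 63 61 62
f 65 67 64
f 68 65 64
f 64 67 66
f 66 68 64
f 65 71 67
f 69 65 68
f 69 71 65
f 67 71 66
f 70 68 66
f 66 71 70
f 70 69 68
f 71 69 70



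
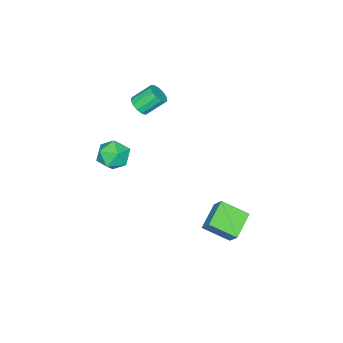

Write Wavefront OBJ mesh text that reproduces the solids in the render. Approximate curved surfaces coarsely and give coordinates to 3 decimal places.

v -1.607 -3.2 2.391
v -1.091 -3.261 2.829
v -1.797 -2.481 3.768
v -2.313 -2.42 3.329
v -1.02 -2.947 2.622
v -1.725 -2.167 3.56
v -1.135 -2.714 2.341
v -1.84 -1.933 3.28
v -1.4 -2.634 2.076
v -2.106 -1.854 3.015
v -1.731 -2.735 1.911
v -2.436 -1.954 2.849
v -2.023 -2.983 1.898
v -2.728 -2.202 2.837
v -2.182 -3.3 2.042
v -2.888 -2.52 2.98
v -2.16 -3.586 2.296
v -2.865 -2.805 3.235
v -1.961 -3.749 2.581
v -2.667 -2.968 3.519
v -1.651 -3.738 2.805
v -2.356 -2.957 3.744
v -1.326 -3.556 2.897
v -2.032 -2.776 3.836
v -0.178 -3.024 -0.989
v 0.655 -2.472 -0.662
v 0.365 -4.368 -0.098
v 1.198 -3.816 0.229
v 0.235 -3.567 0.57
v -0.101 -2.736 0.02
v 1.121 -4.104 -0.78
v 0.785 -3.273 -1.33
v 1.457 -3.139 -0.533
v 0.91 -2.807 0.302
v 0.11 -4.033 -1.062
v -0.437 -3.701 -0.227
v -1.597 1.713 -3.579
v -1.294 2.376 -2.676
v -2.198 3.119 -4.409
v -1.895 3.781 -3.506
v -0.065 1.959 -4.274
v 0.238 2.621 -3.371
v -0.666 3.364 -5.104
v -0.363 4.027 -4.201
f 2 1 5
f 2 5 3
f 3 5 6
f 3 6 4
f 5 1 7
f 5 7 6
f 6 7 8
f 6 8 4
f 7 1 9
f 7 9 8
f 8 9 10
f 8 10 4
f 9 1 11
f 9 11 10
f 10 11 12
f 10 12 4
f 11 1 13
f 11 13 12
f 12 13 14
f 12 14 4
f 13 1 15
f 13 15 14
f 14 15 16
f 14 16 4
f 15 1 17
f 15 17 16
f 16 17 18
f 16 18 4
f 17 1 19
f 17 19 18
f 18 19 20
f 18 20 4
f 19 1 21
f 19 21 20
f 20 21 22
f 20 22 4
f 21 1 23
f 21 23 22
f 22 23 24
f 22 24 4
f 23 1 2
f 23 2 24
f 24 2 3
f 24 3 4
f 25 36 30
f 25 30 26
f 25 26 32
f 25 32 35
f 25 35 36
f 26 30 34
f 30 36 29
f 36 35 27
f 35 32 31
f 32 26 33
f 28 34 29
f 28 29 27
f 28 27 31
f 28 31 33
f 28 33 34
f 29 34 30
f 27 29 36
f 31 27 35
f 33 31 32
f 34 33 26
f 38 40 37
f 41 38 37
f 37 40 39
f 39 41 37
f 38 44 40
f 42 38 41
f 42 44 38
f 40 44 39
f 43 41 39
f 39 44 43
f 43 42 41
f 44 42 43



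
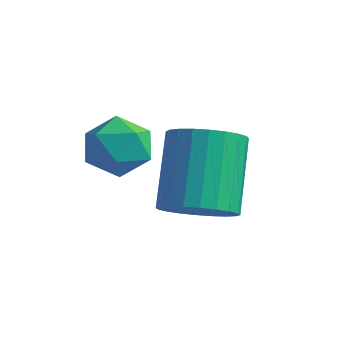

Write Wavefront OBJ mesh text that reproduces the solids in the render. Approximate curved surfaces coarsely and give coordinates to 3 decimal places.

v -1.151 -0.077 -0.767
v -0.356 -0.05 -0.44
v -1.014 1.044 1.073
v -1.809 1.017 0.747
v -0.355 0.222 -0.637
v -1.013 1.316 0.876
v -0.476 0.448 -0.853
v -1.134 1.543 0.66
v -0.699 0.595 -1.056
v -1.357 1.689 0.457
v -0.991 0.639 -1.215
v -1.649 1.733 0.298
v -1.308 0.574 -1.306
v -1.966 1.669 0.207
v -1.601 0.41 -1.314
v -2.258 1.505 0.199
v -1.825 0.172 -1.24
v -2.483 1.266 0.274
v -1.946 -0.104 -1.093
v -2.604 0.99 0.42
v -1.947 -0.376 -0.896
v -2.605 0.718 0.617
v -1.826 -0.603 -0.68
v -2.484 0.492 0.833
v -1.603 -0.749 -0.477
v -2.261 0.345 1.036
v -1.311 -0.793 -0.318
v -1.969 0.301 1.195
v -0.994 -0.729 -0.227
v -1.652 0.366 1.286
v -0.702 -0.565 -0.219
v -1.359 0.53 1.294
v -0.477 -0.326 -0.294
v -1.135 0.768 1.22
v -3.57 0.253 0.538
v -2.943 0.201 -0.004
v -3.177 -0.901 1.104
v -2.55 -0.953 0.562
v -2.544 -0.365 1.148
v -2.787 0.349 0.798
v -3.333 -1.049 0.302
v -3.576 -0.335 -0.048
v -2.796 -0.604 -0.15
v -2.309 -0.181 0.373
v -3.811 -0.519 0.727
v -3.324 -0.096 1.25
f 2 1 5
f 2 5 3
f 3 5 6
f 3 6 4
f 5 1 7
f 5 7 6
f 6 7 8
f 6 8 4
f 7 1 9
f 7 9 8
f 8 9 10
f 8 10 4
f 9 1 11
f 9 11 10
f 10 11 12
f 10 12 4
f 11 1 13
f 11 13 12
f 12 13 14
f 12 14 4
f 13 1 15
f 13 15 14
f 14 15 16
f 14 16 4
f 15 1 17
f 15 17 16
f 16 17 18
f 16 18 4
f 17 1 19
f 17 19 18
f 18 19 20
f 18 20 4
f 19 1 21
f 19 21 20
f 20 21 22
f 20 22 4
f 21 1 23
f 21 23 22
f 22 23 24
f 22 24 4
f 23 1 25
f 23 25 24
f 24 25 26
f 24 26 4
f 25 1 27
f 25 27 26
f 26 27 28
f 26 28 4
f 27 1 29
f 27 29 28
f 28 29 30
f 28 30 4
f 29 1 31
f 29 31 30
f 30 31 32
f 30 32 4
f 31 1 33
f 31 33 32
f 32 33 34
f 32 34 4
f 33 1 2
f 33 2 34
f 34 2 3
f 34 3 4
f 35 46 40
f 35 40 36
f 35 36 42
f 35 42 45
f 35 45 46
f 36 40 44
f 40 46 39
f 46 45 37
f 45 42 41
f 42 36 43
f 38 44 39
f 38 39 37
f 38 37 41
f 38 41 43
f 38 43 44
f 39 44 40
f 37 39 46
f 41 37 45
f 43 41 42
f 44 43 36



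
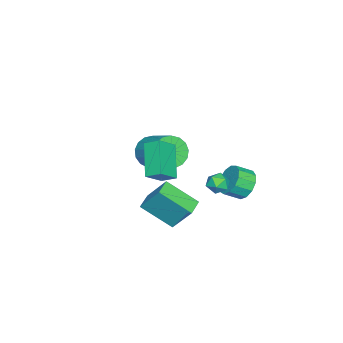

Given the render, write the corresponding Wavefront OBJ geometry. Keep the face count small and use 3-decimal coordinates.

v -3.52 2.019 -3.014
v -3.187 1.62 -3.88
v -2.666 0.822 -3.312
v -3 1.221 -2.446
v -2.793 1.996 -3.714
v -2.272 1.197 -3.146
v -2.629 2.379 -3.326
v -2.109 1.58 -2.757
v -2.749 2.647 -2.839
v -2.228 1.849 -2.27
v -3.114 2.717 -2.407
v -2.593 1.918 -1.839
v -3.608 2.564 -2.169
v -3.087 1.766 -1.6
v -4.074 2.239 -2.198
v -3.553 1.441 -1.63
v -4.364 1.844 -2.487
v -3.843 1.046 -1.919
v -4.387 1.505 -2.943
v -3.866 0.706 -2.375
v -4.134 1.329 -3.422
v -3.613 0.53 -2.854
v -3.687 1.372 -3.771
v -3.166 0.573 -3.203
v 0.127 2.374 -0.116
v 0.673 2.309 0.34
v 0.467 1.411 -0.66
v 1.013 1.346 -0.204
v 0.343 1.246 0.025
v 0.133 1.841 0.361
v 1.007 1.879 -0.681
v 0.797 2.474 -0.345
v 1.217 2.003 -0.009
v 0.807 1.612 0.427
v 0.333 2.108 -0.747
v -0.077 1.717 -0.311
v -3.184 -3.299 -1.433
v -2.436 -3.279 -2.225
v -1.328 -1.761 -1.14
v -2.076 -1.781 -0.347
v -2.784 -2.919 -2.373
v -1.676 -1.401 -1.288
v -3.224 -2.646 -2.305
v -2.115 -1.129 -1.22
v -3.654 -2.523 -2.037
v -2.546 -1.006 -0.952
v -3.977 -2.578 -1.631
v -2.869 -1.06 -0.546
v -4.118 -2.797 -1.179
v -3.01 -1.28 -0.094
v -4.046 -3.132 -0.786
v -2.937 -1.614 0.299
v -3.776 -3.505 -0.54
v -2.667 -1.987 0.545
v -3.37 -3.83 -0.499
v -2.262 -2.313 0.586
v -2.922 -4.034 -0.672
v -1.813 -2.517 0.413
v -2.534 -4.07 -1.019
v -1.425 -2.552 0.066
v -2.295 -3.928 -1.461
v -1.186 -2.411 -0.376
v -2.26 -3.643 -1.896
v -1.151 -2.125 -0.811
v 1.173 -0.034 -2.861
v 1.334 -1.784 -1.589
v 1.301 1.082 -1.341
v 1.463 -0.668 -0.069
v 2.277 -0.012 -2.971
v 2.439 -1.762 -1.699
v 2.406 1.104 -1.451
v 2.567 -0.646 -0.179
v 1.9 -0.834 2.792
v 1.925 0.009 3.23
v 3.415 -0.168 1.42
v 3.441 0.675 1.857
v 2.899 -1.315 3.663
v 2.925 -0.472 4.1
v 4.415 -0.649 2.29
v 4.44 0.194 2.728
f 2 1 5
f 2 5 3
f 3 5 6
f 3 6 4
f 5 1 7
f 5 7 6
f 6 7 8
f 6 8 4
f 7 1 9
f 7 9 8
f 8 9 10
f 8 10 4
f 9 1 11
f 9 11 10
f 10 11 12
f 10 12 4
f 11 1 13
f 11 13 12
f 12 13 14
f 12 14 4
f 13 1 15
f 13 15 14
f 14 15 16
f 14 16 4
f 15 1 17
f 15 17 16
f 16 17 18
f 16 18 4
f 17 1 19
f 17 19 18
f 18 19 20
f 18 20 4
f 19 1 21
f 19 21 20
f 20 21 22
f 20 22 4
f 21 1 23
f 21 23 22
f 22 23 24
f 22 24 4
f 23 1 2
f 23 2 24
f 24 2 3
f 24 3 4
f 25 36 30
f 25 30 26
f 25 26 32
f 25 32 35
f 25 35 36
f 26 30 34
f 30 36 29
f 36 35 27
f 35 32 31
f 32 26 33
f 28 34 29
f 28 29 27
f 28 27 31
f 28 31 33
f 28 33 34
f 29 34 30
f 27 29 36
f 31 27 35
f 33 31 32
f 34 33 26
f 38 37 41
f 38 41 39
f 39 41 42
f 39 42 40
f 41 37 43
f 41 43 42
f 42 43 44
f 42 44 40
f 43 37 45
f 43 45 44
f 44 45 46
f 44 46 40
f 45 37 47
f 45 47 46
f 46 47 48
f 46 48 40
f 47 37 49
f 47 49 48
f 48 49 50
f 48 50 40
f 49 37 51
f 49 51 50
f 50 51 52
f 50 52 40
f 51 37 53
f 51 53 52
f 52 53 54
f 52 54 40
f 53 37 55
f 53 55 54
f 54 55 56
f 54 56 40
f 55 37 57
f 55 57 56
f 56 57 58
f 56 58 40
f 57 37 59
f 57 59 58
f 58 59 60
f 58 60 40
f 59 37 61
f 59 61 60
f 60 61 62
f 60 62 40
f 61 37 63
f 61 63 62
f 62 63 64
f 62 64 40
f 63 37 38
f 63 38 64
f 64 38 39
f 64 39 40
f 66 68 65
f 69 66 65
f 65 68 67
f 67 69 65
f 66 72 68
f 70 66 69
f 70 72 66
f 68 72 67
f 71 69 67
f 67 72 71
f 71 70 69
f 72 70 71
f 74 76 73
f 77 74 73
f 73 76 75
f 75 77 73
f 74 80 76
f 78 74 77
f 78 80 74
f 76 80 75
f 79 77 75
f 75 80 79
f 79 78 77
f 80 78 79



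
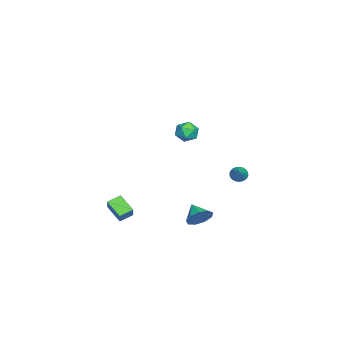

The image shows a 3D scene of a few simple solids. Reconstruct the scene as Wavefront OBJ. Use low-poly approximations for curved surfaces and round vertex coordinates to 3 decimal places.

v 2.551 -3.973 -2.729
v 3.108 -3.858 -1.993
v 2.067 -3.355 -2.46
v 2.624 -3.24 -1.724
v 3.216 -3.18 -3.356
v 3.773 -3.065 -2.62
v 2.732 -2.562 -3.087
v 3.289 -2.447 -2.351
v 1.641 0.819 -3.593
v 2.053 0.861 -2.921
v 0.839 0.241 -3.067
v 1.72 1.285 -2.96
v 1.35 1.491 -3.296
v 1.116 1.383 -3.771
v 1.128 1.011 -4.163
v 1.379 0.549 -4.288
v 1.753 0.214 -4.088
v 2.074 0.162 -3.657
v 2.192 0.418 -3.196
v 3.361 1.015 4.032
v 3.893 0.996 3.587
v 3.507 -0.076 4.253
v 4.039 -0.095 3.808
v 4.098 0.254 4.404
v 4.008 0.929 4.268
v 3.392 -0.009 3.572
v 3.302 0.666 3.436
v 3.912 0.364 3.302
v 4.349 0.526 3.817
v 3.051 0.394 4.023
v 3.488 0.556 4.538
v -0.939 2.527 -1.489
v -0.687 2.716 -1.89
v 0.219 2.713 -0.671
v -0.767 2.881 -1.813
v -0.874 2.992 -1.687
v -0.991 3.032 -1.531
v -1.1 2.996 -1.369
v -1.184 2.887 -1.224
v -1.231 2.724 -1.12
v -1.234 2.531 -1.073
v -1.192 2.337 -1.088
v -1.111 2.172 -1.165
v -1.004 2.061 -1.29
v -0.887 2.021 -1.447
v -0.779 2.058 -1.609
v -0.694 2.166 -1.753
v -0.647 2.329 -1.857
v -0.644 2.522 -1.905
f 2 4 1
f 5 2 1
f 1 4 3
f 3 5 1
f 2 8 4
f 6 2 5
f 6 8 2
f 4 8 3
f 7 5 3
f 3 8 7
f 7 6 5
f 8 6 7
f 10 9 12
f 10 12 11
f 12 9 13
f 12 13 11
f 13 9 14
f 13 14 11
f 14 9 15
f 14 15 11
f 15 9 16
f 15 16 11
f 16 9 17
f 16 17 11
f 17 9 18
f 17 18 11
f 18 9 19
f 18 19 11
f 19 9 10
f 19 10 11
f 20 31 25
f 20 25 21
f 20 21 27
f 20 27 30
f 20 30 31
f 21 25 29
f 25 31 24
f 31 30 22
f 30 27 26
f 27 21 28
f 23 29 24
f 23 24 22
f 23 22 26
f 23 26 28
f 23 28 29
f 24 29 25
f 22 24 31
f 26 22 30
f 28 26 27
f 29 28 21
f 33 32 35
f 33 35 34
f 35 32 36
f 35 36 34
f 36 32 37
f 36 37 34
f 37 32 38
f 37 38 34
f 38 32 39
f 38 39 34
f 39 32 40
f 39 40 34
f 40 32 41
f 40 41 34
f 41 32 42
f 41 42 34
f 42 32 43
f 42 43 34
f 43 32 44
f 43 44 34
f 44 32 45
f 44 45 34
f 45 32 46
f 45 46 34
f 46 32 47
f 46 47 34
f 47 32 48
f 47 48 34
f 48 32 49
f 48 49 34
f 49 32 33
f 49 33 34



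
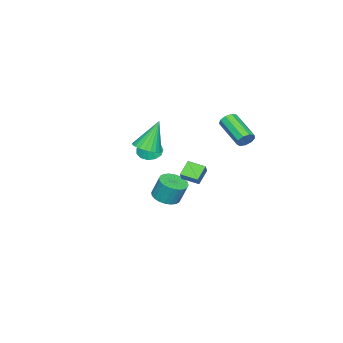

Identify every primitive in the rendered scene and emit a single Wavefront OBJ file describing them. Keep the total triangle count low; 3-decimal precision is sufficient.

v -0.573 4.219 2.339
v -0.167 4.226 2.821
v -1.181 2.548 3.702
v -1.587 2.541 3.221
v -0.505 4.478 2.91
v -1.52 2.799 3.791
v -0.875 4.608 2.732
v -1.89 2.93 3.613
v -1.104 4.556 2.37
v -2.118 2.878 3.251
v -1.084 4.347 1.994
v -2.098 2.669 2.875
v -0.825 4.078 1.78
v -1.839 2.399 2.661
v -0.448 3.875 1.827
v -1.462 2.196 2.708
v -0.129 3.833 2.114
v -1.144 2.154 2.995
v -0.018 3.972 2.507
v -1.033 2.293 3.388
v -1.616 -2.839 -0.76
v -1.081 -3.463 -0.934
v -1.104 -2.641 0.1
v -0.9 -3.073 -1.132
v -0.946 -2.609 -1.212
v -1.205 -2.218 -1.148
v -1.594 -2.024 -0.961
v -1.99 -2.089 -0.71
v -2.268 -2.392 -0.475
v -2.338 -2.837 -0.331
v -2.179 -3.283 -0.323
v -1.841 -3.588 -0.453
v -1.432 -3.655 -0.681
v -1.866 -1.845 -4.692
v -0.967 -2.15 -4.548
v -1.015 -1.62 -3.125
v -1.914 -1.315 -3.268
v -0.907 -1.803 -4.676
v -0.955 -1.273 -3.252
v -0.993 -1.462 -4.805
v -1.041 -0.932 -3.382
v -1.212 -1.18 -4.918
v -1.26 -0.65 -3.494
v -1.531 -0.999 -4.996
v -1.578 -0.468 -3.572
v -1.9 -0.946 -5.028
v -1.948 -0.416 -3.604
v -2.265 -1.031 -5.008
v -2.312 -0.501 -3.585
v -2.568 -1.239 -4.941
v -2.616 -0.709 -3.517
v -2.765 -1.54 -4.835
v -2.813 -1.01 -3.412
v -2.825 -1.887 -4.708
v -2.873 -1.357 -3.284
v -2.739 -2.228 -4.578
v -2.787 -1.698 -3.155
v -2.52 -2.51 -4.466
v -2.568 -1.98 -3.042
v -2.202 -2.692 -4.388
v -2.249 -2.161 -2.964
v -1.832 -2.744 -4.356
v -1.88 -2.214 -2.932
v -1.468 -2.659 -4.375
v -1.515 -2.129 -2.952
v -1.164 -2.451 -4.443
v -1.212 -1.921 -3.019
v 4.353 0.27 3.002
v 5.157 0.584 3.255
v 3.587 0.67 4.938
v 5.004 0.876 3.134
v 4.752 1.076 2.993
v 4.44 1.153 2.854
v 4.114 1.096 2.737
v 3.824 0.913 2.66
v 3.615 0.632 2.635
v 3.518 0.296 2.667
v 3.548 -0.044 2.749
v 3.701 -0.336 2.87
v 3.953 -0.536 3.01
v 4.265 -0.613 3.15
v 4.591 -0.556 3.267
v 4.881 -0.373 3.344
v 5.09 -0.092 3.368
v 5.187 0.244 3.337
v 0.781 0.638 -1.186
v -0.126 0.697 -0.464
v 0.67 1.769 -1.417
v -0.236 1.829 -0.696
v 1.336 0.831 -0.504
v 0.43 0.891 0.217
v 1.226 1.963 -0.736
v 0.319 2.022 -0.014
f 2 1 5
f 2 5 3
f 3 5 6
f 3 6 4
f 5 1 7
f 5 7 6
f 6 7 8
f 6 8 4
f 7 1 9
f 7 9 8
f 8 9 10
f 8 10 4
f 9 1 11
f 9 11 10
f 10 11 12
f 10 12 4
f 11 1 13
f 11 13 12
f 12 13 14
f 12 14 4
f 13 1 15
f 13 15 14
f 14 15 16
f 14 16 4
f 15 1 17
f 15 17 16
f 16 17 18
f 16 18 4
f 17 1 19
f 17 19 18
f 18 19 20
f 18 20 4
f 19 1 2
f 19 2 20
f 20 2 3
f 20 3 4
f 22 21 24
f 22 24 23
f 24 21 25
f 24 25 23
f 25 21 26
f 25 26 23
f 26 21 27
f 26 27 23
f 27 21 28
f 27 28 23
f 28 21 29
f 28 29 23
f 29 21 30
f 29 30 23
f 30 21 31
f 30 31 23
f 31 21 32
f 31 32 23
f 32 21 33
f 32 33 23
f 33 21 22
f 33 22 23
f 35 34 38
f 35 38 36
f 36 38 39
f 36 39 37
f 38 34 40
f 38 40 39
f 39 40 41
f 39 41 37
f 40 34 42
f 40 42 41
f 41 42 43
f 41 43 37
f 42 34 44
f 42 44 43
f 43 44 45
f 43 45 37
f 44 34 46
f 44 46 45
f 45 46 47
f 45 47 37
f 46 34 48
f 46 48 47
f 47 48 49
f 47 49 37
f 48 34 50
f 48 50 49
f 49 50 51
f 49 51 37
f 50 34 52
f 50 52 51
f 51 52 53
f 51 53 37
f 52 34 54
f 52 54 53
f 53 54 55
f 53 55 37
f 54 34 56
f 54 56 55
f 55 56 57
f 55 57 37
f 56 34 58
f 56 58 57
f 57 58 59
f 57 59 37
f 58 34 60
f 58 60 59
f 59 60 61
f 59 61 37
f 60 34 62
f 60 62 61
f 61 62 63
f 61 63 37
f 62 34 64
f 62 64 63
f 63 64 65
f 63 65 37
f 64 34 66
f 64 66 65
f 65 66 67
f 65 67 37
f 66 34 35
f 66 35 67
f 67 35 36
f 67 36 37
f 69 68 71
f 69 71 70
f 71 68 72
f 71 72 70
f 72 68 73
f 72 73 70
f 73 68 74
f 73 74 70
f 74 68 75
f 74 75 70
f 75 68 76
f 75 76 70
f 76 68 77
f 76 77 70
f 77 68 78
f 77 78 70
f 78 68 79
f 78 79 70
f 79 68 80
f 79 80 70
f 80 68 81
f 80 81 70
f 81 68 82
f 81 82 70
f 82 68 83
f 82 83 70
f 83 68 84
f 83 84 70
f 84 68 85
f 84 85 70
f 85 68 69
f 85 69 70
f 87 89 86
f 90 87 86
f 86 89 88
f 88 90 86
f 87 93 89
f 91 87 90
f 91 93 87
f 89 93 88
f 92 90 88
f 88 93 92
f 92 91 90
f 93 91 92



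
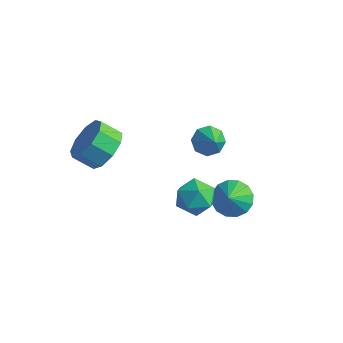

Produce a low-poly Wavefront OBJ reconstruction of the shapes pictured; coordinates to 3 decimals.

v 2.874 -0.191 2.469
v 3.239 -0.814 3.047
v 1.501 -0.566 2.933
v 1.866 -1.189 3.511
v 1.984 -0.285 3.67
v 2.833 -0.053 3.383
v 1.907 -1.327 2.597
v 2.756 -1.095 2.31
v 2.642 -1.516 3.126
v 2.69 -0.872 3.789
v 2.05 -0.508 2.191
v 2.098 0.136 2.854
v -2.234 -0.719 3.125
v -1.59 -0.574 3.941
v -2.342 -1.016 4.612
v -2.986 -1.161 3.795
v -2.009 0.003 3.853
v -2.76 -0.439 4.524
v -2.533 0.242 3.424
v -3.284 -0.2 4.095
v -2.917 0.032 2.855
v -3.668 -0.41 3.526
v -2.982 -0.53 2.412
v -3.733 -0.972 3.083
v -2.697 -1.18 2.302
v -3.448 -1.622 2.973
v -2.196 -1.614 2.578
v -2.947 -2.057 3.248
v -1.712 -1.63 3.109
v -2.464 -2.072 3.78
v -1.473 -1.219 3.647
v -2.225 -1.661 4.318
v 1.513 2.93 -0.865
v 2.173 3.525 -0.625
v 1.827 2.23 0.005
v 1.789 3.66 -0.377
v 1.331 3.599 -0.26
v 0.922 3.36 -0.305
v 0.671 3.005 -0.5
v 0.646 2.63 -0.793
v 0.853 2.336 -1.105
v 1.236 2.201 -1.352
v 1.694 2.261 -1.47
v 2.103 2.501 -1.424
v 2.354 2.855 -1.229
v 2.379 3.23 -0.937
v -0.658 4.032 0.931
v -0.379 3.587 0.369
v 0.158 3.488 1.769
v -0.088 4.097 0.418
v -0.132 4.57 0.768
v -0.484 4.727 1.213
v -0.938 4.477 1.494
v -1.228 3.967 1.445
v -1.185 3.495 1.095
v -0.833 3.337 0.65
f 1 12 6
f 1 6 2
f 1 2 8
f 1 8 11
f 1 11 12
f 2 6 10
f 6 12 5
f 12 11 3
f 11 8 7
f 8 2 9
f 4 10 5
f 4 5 3
f 4 3 7
f 4 7 9
f 4 9 10
f 5 10 6
f 3 5 12
f 7 3 11
f 9 7 8
f 10 9 2
f 14 13 17
f 14 17 15
f 15 17 18
f 15 18 16
f 17 13 19
f 17 19 18
f 18 19 20
f 18 20 16
f 19 13 21
f 19 21 20
f 20 21 22
f 20 22 16
f 21 13 23
f 21 23 22
f 22 23 24
f 22 24 16
f 23 13 25
f 23 25 24
f 24 25 26
f 24 26 16
f 25 13 27
f 25 27 26
f 26 27 28
f 26 28 16
f 27 13 29
f 27 29 28
f 28 29 30
f 28 30 16
f 29 13 31
f 29 31 30
f 30 31 32
f 30 32 16
f 31 13 14
f 31 14 32
f 32 14 15
f 32 15 16
f 34 33 36
f 34 36 35
f 36 33 37
f 36 37 35
f 37 33 38
f 37 38 35
f 38 33 39
f 38 39 35
f 39 33 40
f 39 40 35
f 40 33 41
f 40 41 35
f 41 33 42
f 41 42 35
f 42 33 43
f 42 43 35
f 43 33 44
f 43 44 35
f 44 33 45
f 44 45 35
f 45 33 46
f 45 46 35
f 46 33 34
f 46 34 35
f 48 47 50
f 48 50 49
f 50 47 51
f 50 51 49
f 51 47 52
f 51 52 49
f 52 47 53
f 52 53 49
f 53 47 54
f 53 54 49
f 54 47 55
f 54 55 49
f 55 47 56
f 55 56 49
f 56 47 48
f 56 48 49

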